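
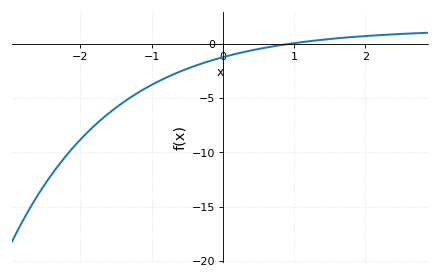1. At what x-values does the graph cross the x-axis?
0.922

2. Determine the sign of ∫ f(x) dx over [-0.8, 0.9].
negative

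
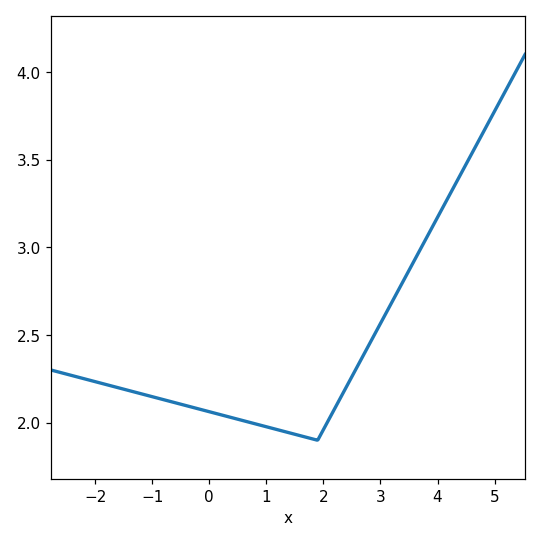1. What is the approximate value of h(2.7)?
2.4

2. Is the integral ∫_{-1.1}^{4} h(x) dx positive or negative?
positive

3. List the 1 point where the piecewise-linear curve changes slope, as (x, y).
(1.9, 1.9)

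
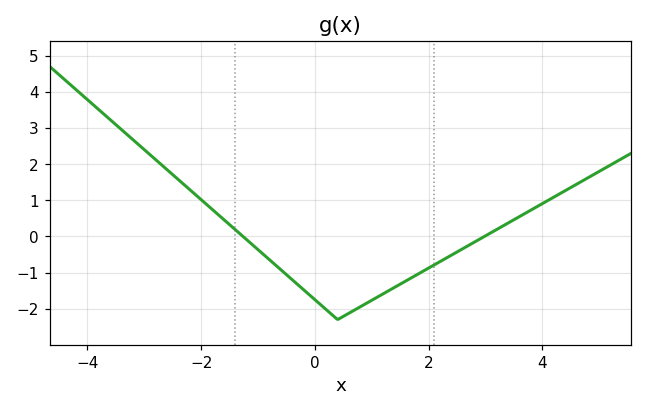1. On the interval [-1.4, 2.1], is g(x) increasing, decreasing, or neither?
neither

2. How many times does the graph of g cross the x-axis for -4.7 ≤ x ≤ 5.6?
2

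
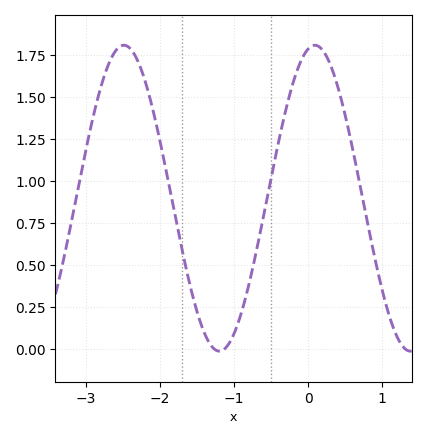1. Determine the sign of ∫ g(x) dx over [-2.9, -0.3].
positive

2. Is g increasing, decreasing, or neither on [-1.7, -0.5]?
neither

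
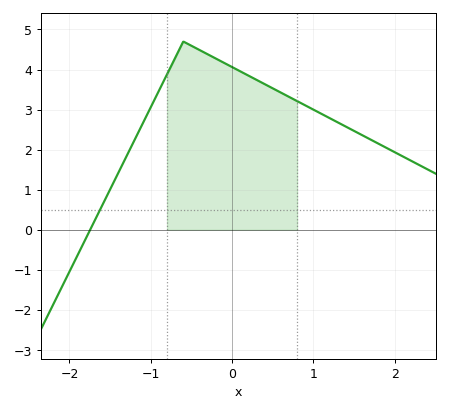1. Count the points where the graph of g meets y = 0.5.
1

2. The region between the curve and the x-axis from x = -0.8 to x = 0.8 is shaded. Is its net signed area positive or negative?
positive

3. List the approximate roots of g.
-1.75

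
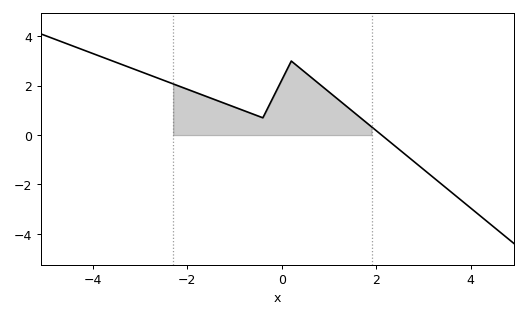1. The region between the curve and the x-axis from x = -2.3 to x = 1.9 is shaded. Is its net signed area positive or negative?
positive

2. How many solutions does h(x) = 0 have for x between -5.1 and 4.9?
1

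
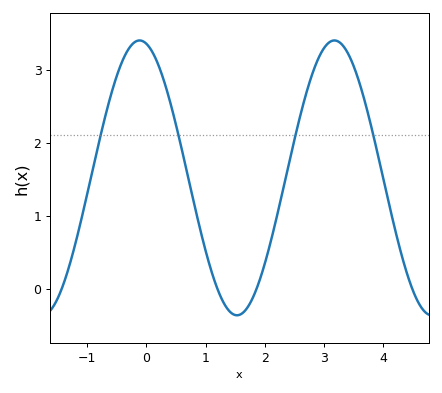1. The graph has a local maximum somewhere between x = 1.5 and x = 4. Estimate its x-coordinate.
3.2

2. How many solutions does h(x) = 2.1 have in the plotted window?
4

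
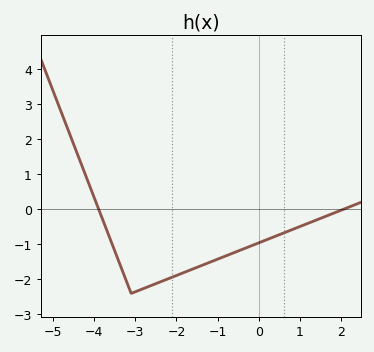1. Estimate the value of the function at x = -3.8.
-0.265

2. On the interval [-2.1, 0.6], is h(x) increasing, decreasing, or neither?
increasing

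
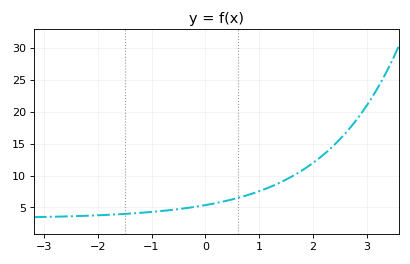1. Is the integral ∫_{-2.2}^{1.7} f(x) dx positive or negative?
positive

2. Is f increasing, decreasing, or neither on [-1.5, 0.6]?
increasing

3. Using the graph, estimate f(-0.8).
4.5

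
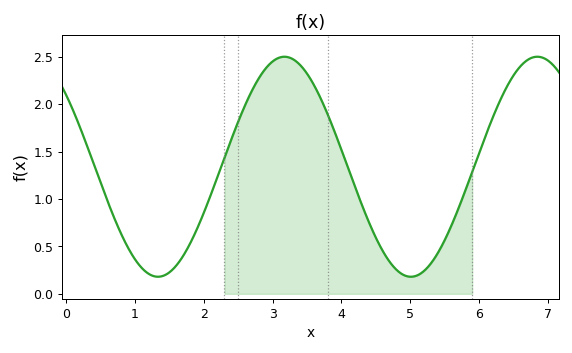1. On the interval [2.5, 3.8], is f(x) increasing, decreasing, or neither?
neither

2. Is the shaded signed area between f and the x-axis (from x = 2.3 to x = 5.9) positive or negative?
positive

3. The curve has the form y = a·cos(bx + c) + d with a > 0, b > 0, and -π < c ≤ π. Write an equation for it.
y = 1.16cos(1.71x + 0.86) + 1.34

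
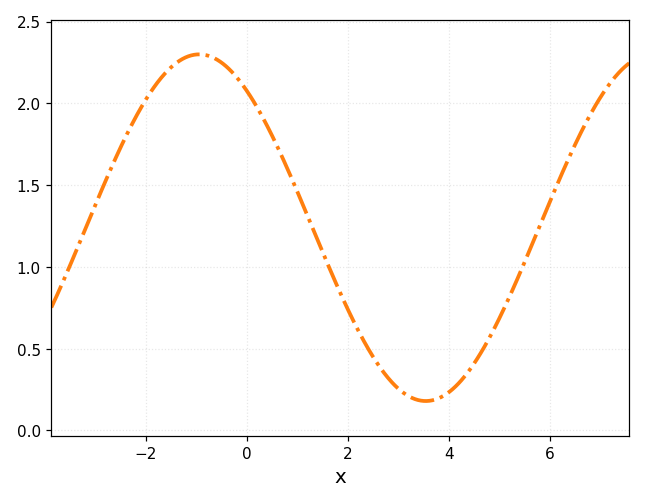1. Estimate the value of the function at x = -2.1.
1.95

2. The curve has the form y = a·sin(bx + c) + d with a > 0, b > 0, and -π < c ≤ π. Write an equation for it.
y = 1.06sin(0.7x + 2.2) + 1.24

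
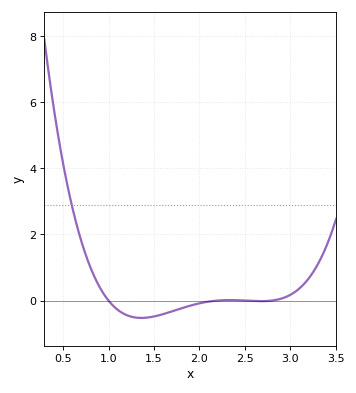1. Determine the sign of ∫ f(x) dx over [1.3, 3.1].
negative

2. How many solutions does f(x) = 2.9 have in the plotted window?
1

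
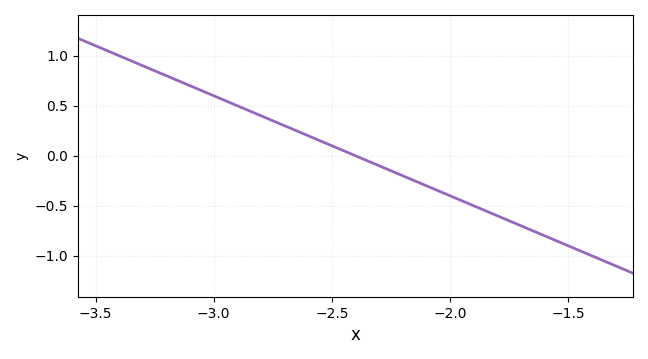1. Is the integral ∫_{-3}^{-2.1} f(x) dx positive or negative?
positive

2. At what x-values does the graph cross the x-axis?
-2.4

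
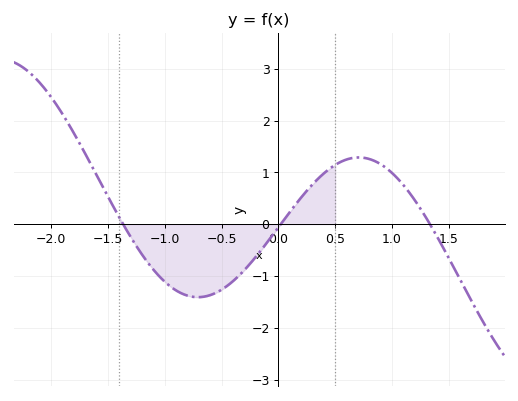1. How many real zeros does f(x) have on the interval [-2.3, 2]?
3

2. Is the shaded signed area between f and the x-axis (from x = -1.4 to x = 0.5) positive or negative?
negative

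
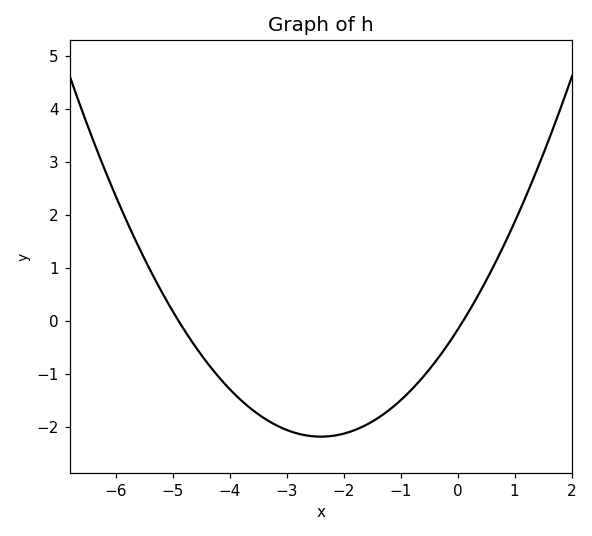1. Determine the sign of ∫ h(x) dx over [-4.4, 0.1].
negative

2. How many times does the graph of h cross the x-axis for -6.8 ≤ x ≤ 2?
2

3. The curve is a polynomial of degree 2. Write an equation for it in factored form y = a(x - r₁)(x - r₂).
y = 0.35(x + 4.9)(x - 0.1)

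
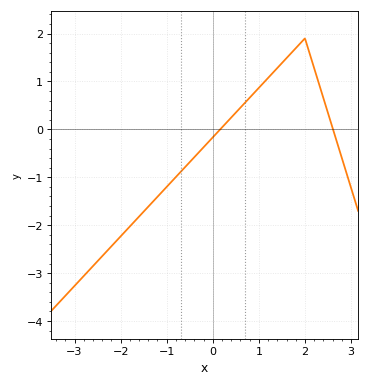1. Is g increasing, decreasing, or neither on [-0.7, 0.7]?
increasing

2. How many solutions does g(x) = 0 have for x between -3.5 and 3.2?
2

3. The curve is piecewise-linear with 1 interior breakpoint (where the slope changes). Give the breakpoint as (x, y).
(2, 1.9)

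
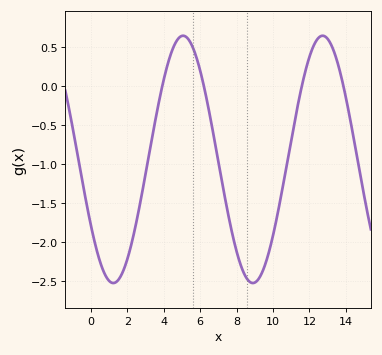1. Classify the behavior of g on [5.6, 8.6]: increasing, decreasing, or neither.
decreasing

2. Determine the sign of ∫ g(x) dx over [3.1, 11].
negative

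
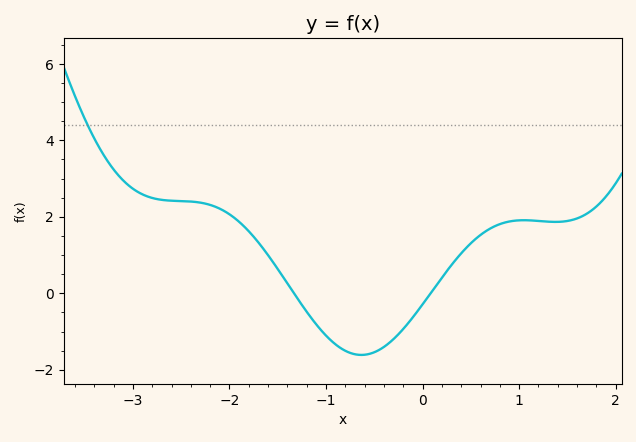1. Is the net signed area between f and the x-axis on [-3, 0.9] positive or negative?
positive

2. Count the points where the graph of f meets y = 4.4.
1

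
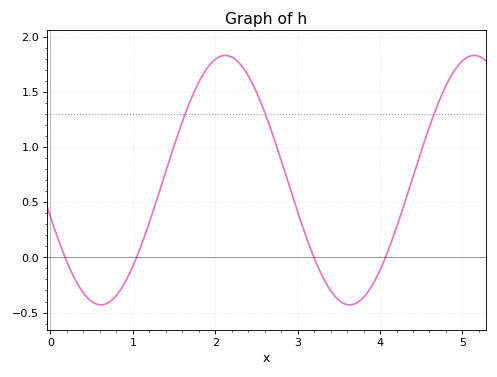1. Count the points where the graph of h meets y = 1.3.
3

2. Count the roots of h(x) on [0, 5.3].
4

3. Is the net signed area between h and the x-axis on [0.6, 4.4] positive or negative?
positive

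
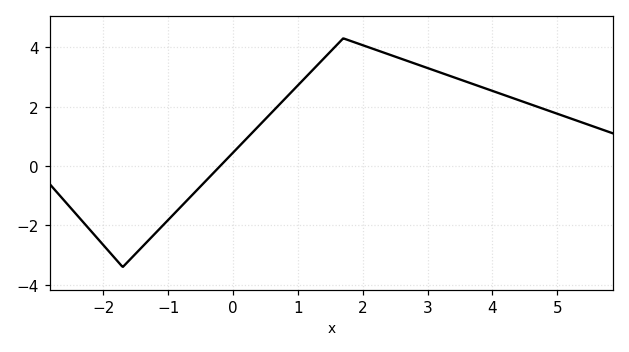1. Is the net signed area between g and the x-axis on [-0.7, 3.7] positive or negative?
positive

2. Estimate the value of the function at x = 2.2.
3.92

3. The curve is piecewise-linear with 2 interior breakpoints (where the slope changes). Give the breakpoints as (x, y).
(-1.7, -3.4); (1.7, 4.3)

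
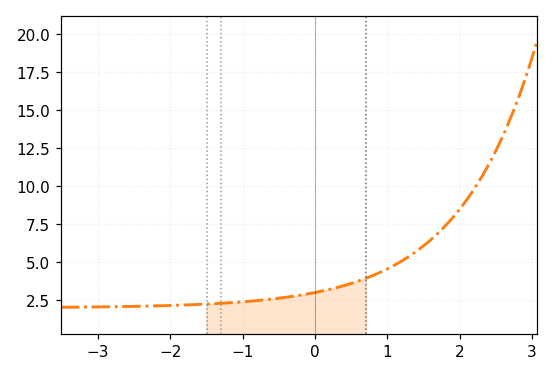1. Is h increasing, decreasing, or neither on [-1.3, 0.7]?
increasing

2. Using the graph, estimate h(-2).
2.16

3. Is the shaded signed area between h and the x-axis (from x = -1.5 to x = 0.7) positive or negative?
positive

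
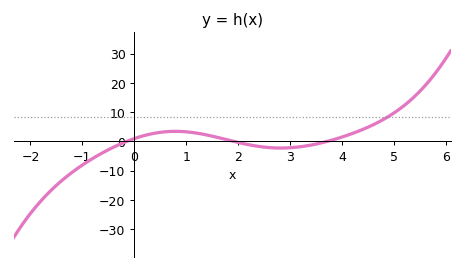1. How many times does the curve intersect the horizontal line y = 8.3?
1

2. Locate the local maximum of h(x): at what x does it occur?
0.8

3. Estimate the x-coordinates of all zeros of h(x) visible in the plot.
-0.2, 2, 3.8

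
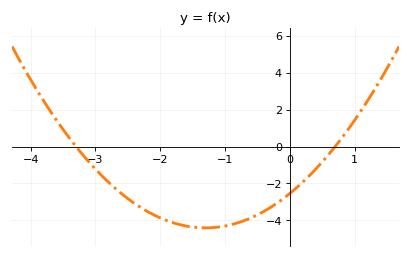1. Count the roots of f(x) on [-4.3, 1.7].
2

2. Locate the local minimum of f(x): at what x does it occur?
-1.3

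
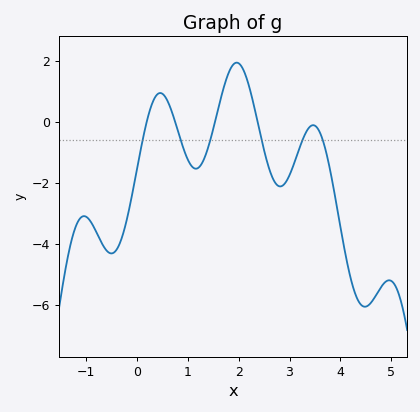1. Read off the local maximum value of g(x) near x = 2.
1.94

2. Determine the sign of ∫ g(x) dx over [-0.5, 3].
negative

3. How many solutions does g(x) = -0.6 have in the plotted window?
6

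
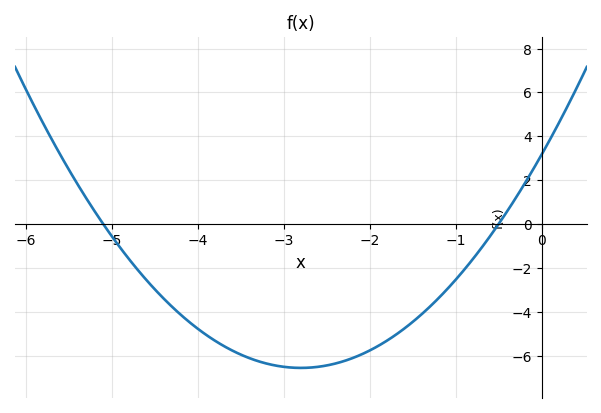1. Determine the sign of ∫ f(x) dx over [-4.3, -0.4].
negative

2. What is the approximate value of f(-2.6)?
-6.51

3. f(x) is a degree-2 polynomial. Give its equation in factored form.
y = 1.24(x + 5.1)(x + 0.5)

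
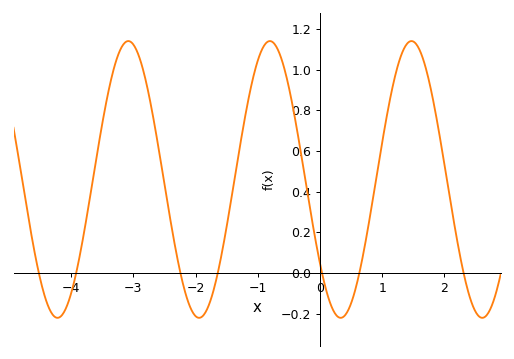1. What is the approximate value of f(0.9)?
0.46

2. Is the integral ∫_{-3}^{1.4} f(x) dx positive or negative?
positive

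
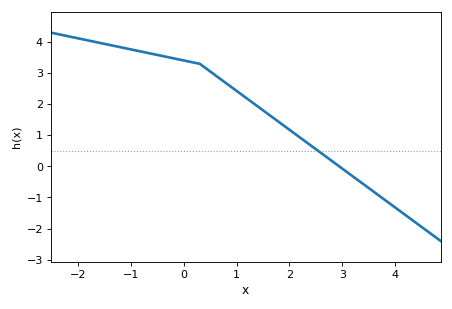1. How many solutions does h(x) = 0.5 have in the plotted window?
1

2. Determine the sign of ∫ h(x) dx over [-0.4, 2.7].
positive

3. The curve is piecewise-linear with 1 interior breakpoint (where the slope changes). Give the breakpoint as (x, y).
(0.3, 3.3)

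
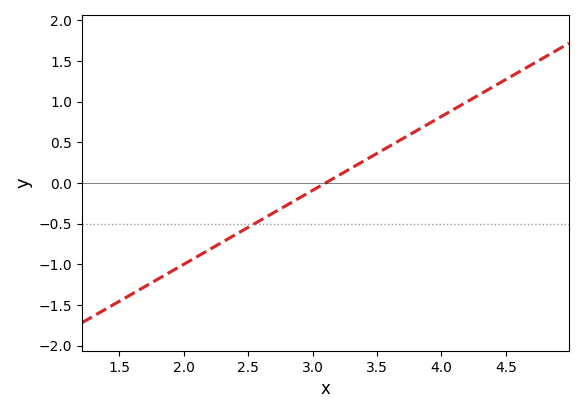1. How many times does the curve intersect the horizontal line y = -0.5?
1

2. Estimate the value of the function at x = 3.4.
0.273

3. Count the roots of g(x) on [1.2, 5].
1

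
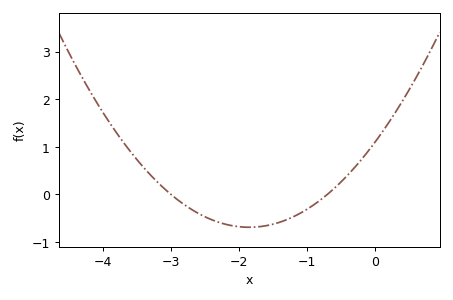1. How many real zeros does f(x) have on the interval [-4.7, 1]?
2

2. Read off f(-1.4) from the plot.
-0.582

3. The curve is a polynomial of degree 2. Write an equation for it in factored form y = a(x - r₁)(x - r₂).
y = 0.52(x + 3)(x + 0.7)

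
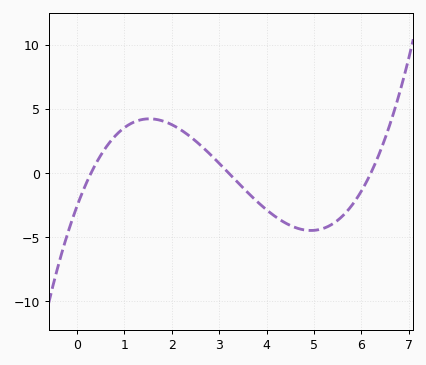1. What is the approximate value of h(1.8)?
4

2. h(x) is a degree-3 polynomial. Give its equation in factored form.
y = 0.44(x - 0.3)(x - 3.2)(x - 6.2)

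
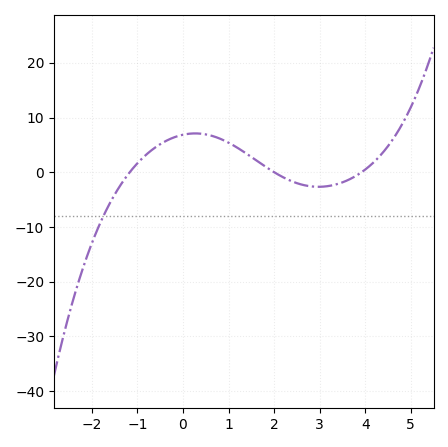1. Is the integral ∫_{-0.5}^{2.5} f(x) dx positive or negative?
positive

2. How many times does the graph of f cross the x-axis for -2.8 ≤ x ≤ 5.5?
3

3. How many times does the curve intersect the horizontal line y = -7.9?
1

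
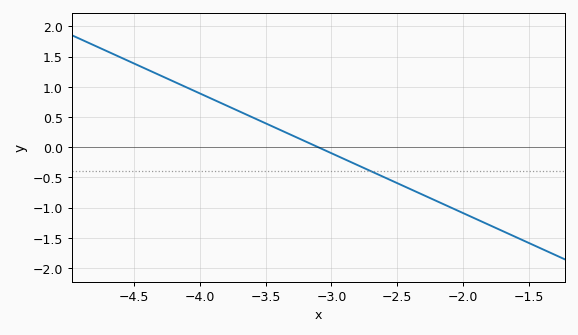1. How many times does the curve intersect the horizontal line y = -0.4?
1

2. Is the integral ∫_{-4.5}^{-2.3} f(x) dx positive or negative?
positive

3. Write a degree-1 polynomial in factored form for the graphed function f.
y = -0.99(x + 3.1)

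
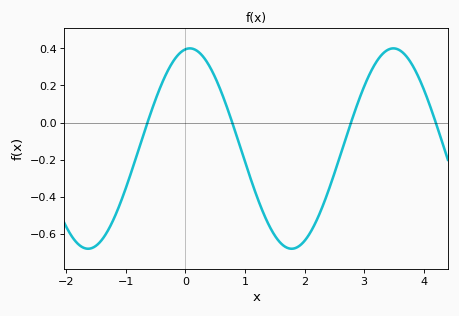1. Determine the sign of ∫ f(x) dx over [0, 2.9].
negative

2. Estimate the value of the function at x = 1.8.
-0.68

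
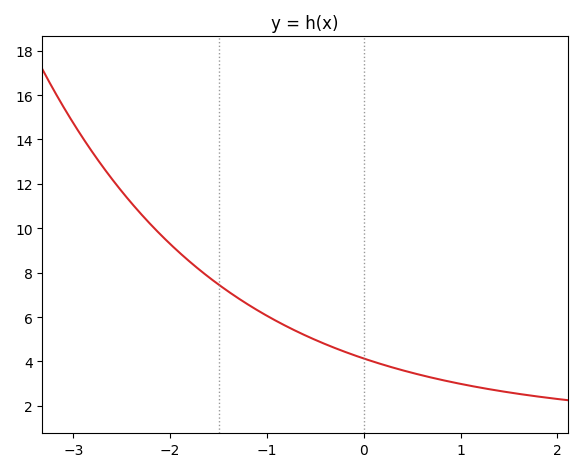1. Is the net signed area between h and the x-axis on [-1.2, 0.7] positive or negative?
positive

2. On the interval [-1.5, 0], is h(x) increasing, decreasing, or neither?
decreasing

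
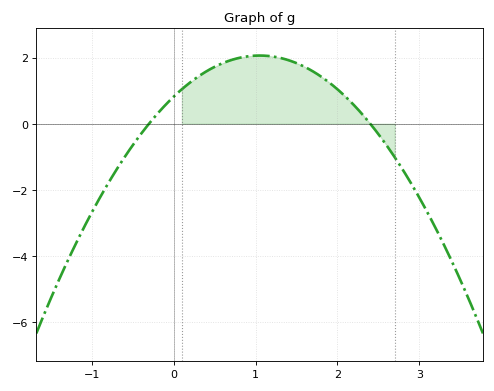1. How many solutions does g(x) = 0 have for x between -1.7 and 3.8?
2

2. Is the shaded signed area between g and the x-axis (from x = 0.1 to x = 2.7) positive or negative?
positive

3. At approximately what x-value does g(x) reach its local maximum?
1.05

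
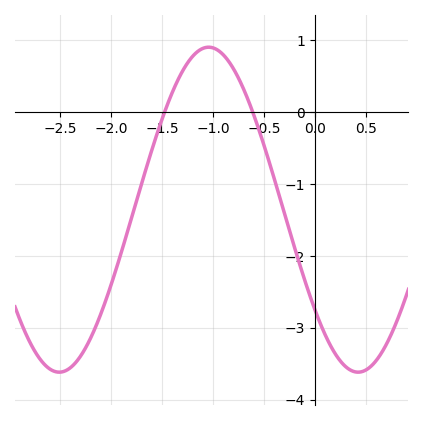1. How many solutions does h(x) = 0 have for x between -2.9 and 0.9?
2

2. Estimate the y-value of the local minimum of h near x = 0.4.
-3.62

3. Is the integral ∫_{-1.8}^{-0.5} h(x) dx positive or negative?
positive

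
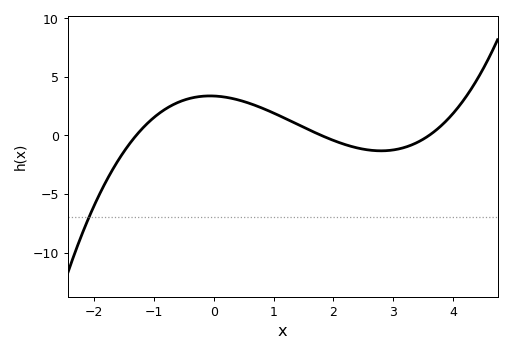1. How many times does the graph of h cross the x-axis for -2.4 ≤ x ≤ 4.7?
3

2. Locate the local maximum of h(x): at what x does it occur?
-0.1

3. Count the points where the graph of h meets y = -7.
1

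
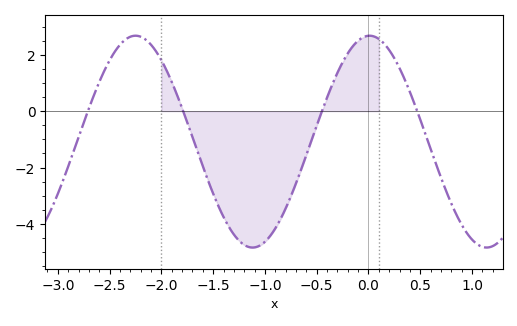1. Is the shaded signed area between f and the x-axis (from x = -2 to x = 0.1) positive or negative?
negative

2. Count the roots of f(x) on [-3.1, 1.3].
4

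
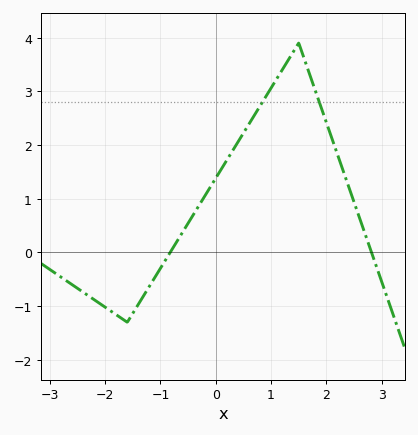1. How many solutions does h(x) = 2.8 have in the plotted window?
2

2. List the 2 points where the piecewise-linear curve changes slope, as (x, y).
(-1.6, -1.3); (1.5, 3.9)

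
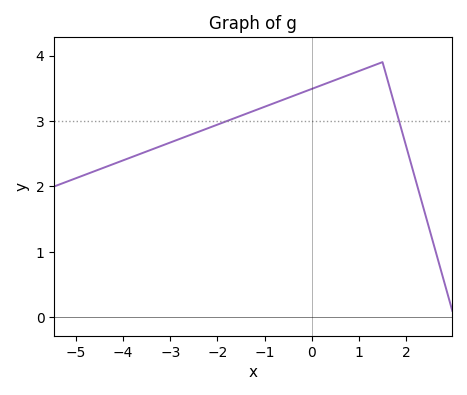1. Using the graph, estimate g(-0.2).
3.4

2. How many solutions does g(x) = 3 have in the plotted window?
2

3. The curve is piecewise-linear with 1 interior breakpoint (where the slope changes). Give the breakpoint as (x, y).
(1.5, 3.9)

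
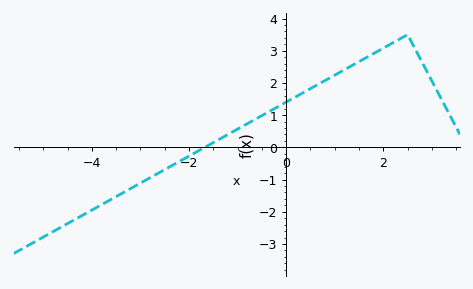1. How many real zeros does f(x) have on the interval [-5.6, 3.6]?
1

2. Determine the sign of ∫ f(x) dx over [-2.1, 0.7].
positive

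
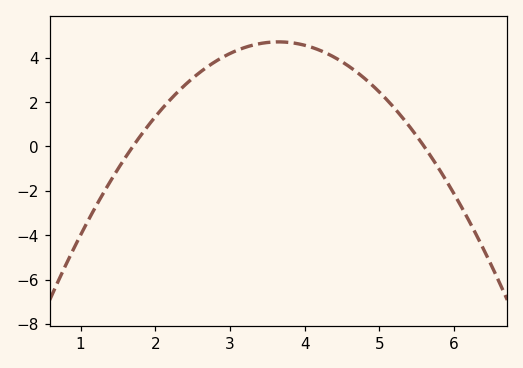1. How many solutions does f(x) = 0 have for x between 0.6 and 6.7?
2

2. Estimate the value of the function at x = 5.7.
-0.496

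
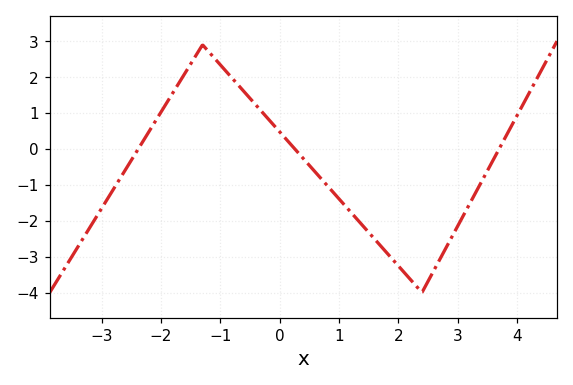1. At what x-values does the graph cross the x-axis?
-2.4, 0.2, 3.8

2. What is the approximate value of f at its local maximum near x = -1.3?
2.9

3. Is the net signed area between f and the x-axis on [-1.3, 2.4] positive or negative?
negative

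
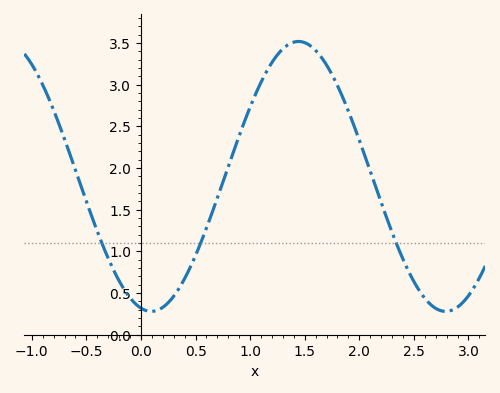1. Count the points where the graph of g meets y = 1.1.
3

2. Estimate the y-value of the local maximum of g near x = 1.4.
3.5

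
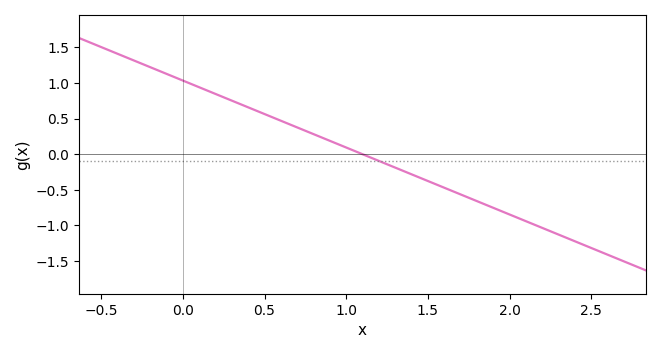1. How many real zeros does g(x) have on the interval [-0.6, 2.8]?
1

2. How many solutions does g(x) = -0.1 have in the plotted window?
1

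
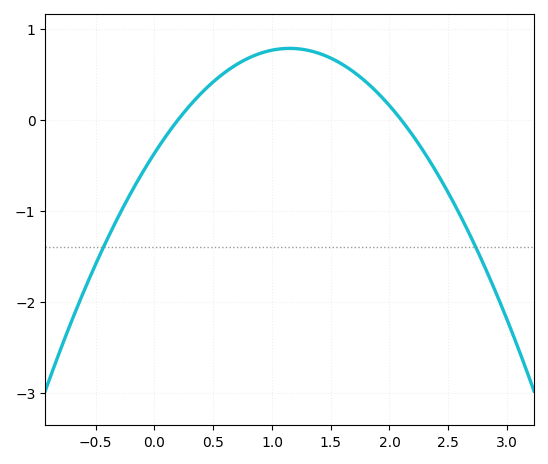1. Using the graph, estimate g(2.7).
-1.3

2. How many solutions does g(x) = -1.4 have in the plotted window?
2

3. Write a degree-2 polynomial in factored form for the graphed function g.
y = -0.87(x - 0.2)(x - 2.1)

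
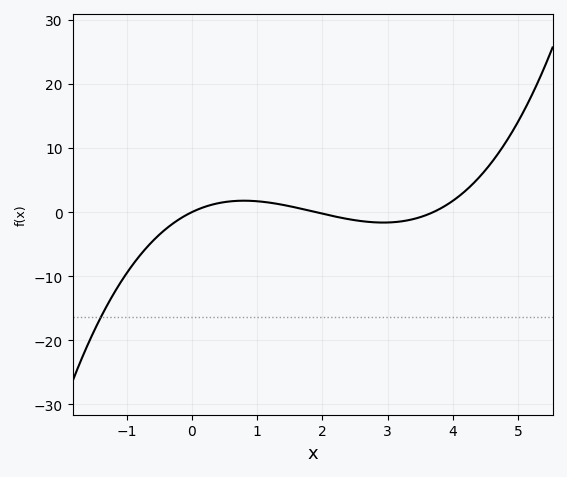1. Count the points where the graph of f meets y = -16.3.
1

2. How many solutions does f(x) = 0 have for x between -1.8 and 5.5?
3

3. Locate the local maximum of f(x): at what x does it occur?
0.798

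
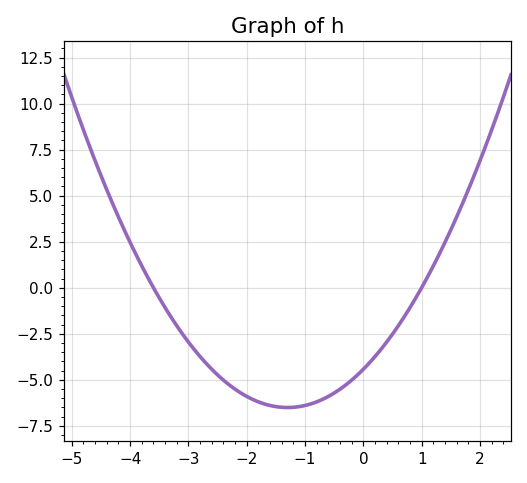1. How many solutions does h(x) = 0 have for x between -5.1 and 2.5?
2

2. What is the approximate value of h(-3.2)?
-2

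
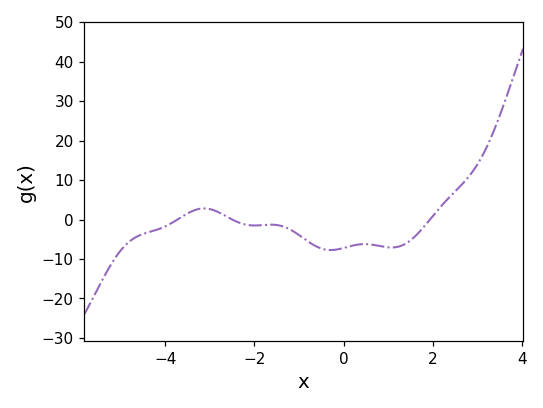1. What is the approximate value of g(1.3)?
-7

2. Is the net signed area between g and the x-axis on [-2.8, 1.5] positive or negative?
negative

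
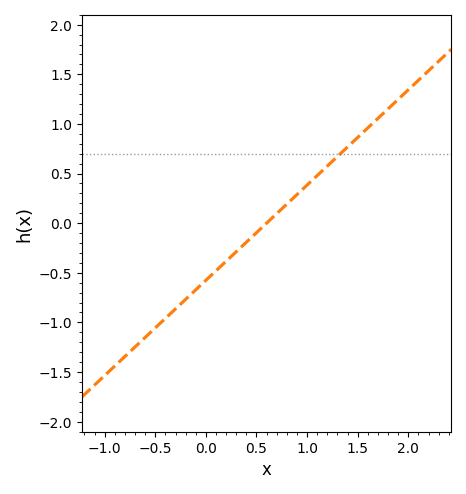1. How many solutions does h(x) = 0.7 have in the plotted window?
1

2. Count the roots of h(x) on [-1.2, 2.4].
1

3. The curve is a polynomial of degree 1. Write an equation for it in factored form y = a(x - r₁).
y = 0.96(x - 0.6)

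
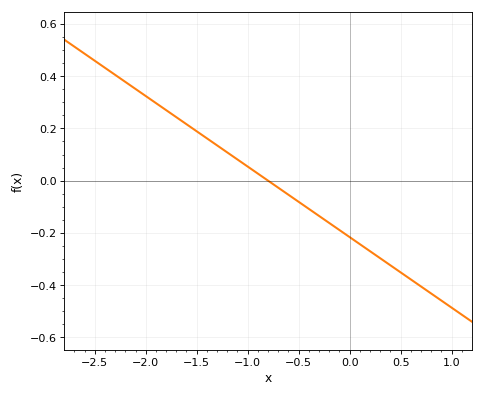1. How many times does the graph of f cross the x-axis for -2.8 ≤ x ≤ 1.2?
1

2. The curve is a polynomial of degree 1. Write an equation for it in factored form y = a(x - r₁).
y = -0.27(x + 0.8)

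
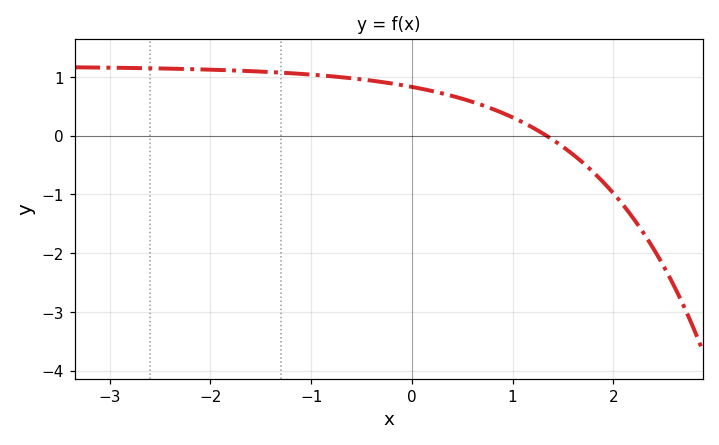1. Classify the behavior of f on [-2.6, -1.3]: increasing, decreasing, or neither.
decreasing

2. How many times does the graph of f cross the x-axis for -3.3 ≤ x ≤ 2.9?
1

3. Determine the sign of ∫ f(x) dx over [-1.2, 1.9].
positive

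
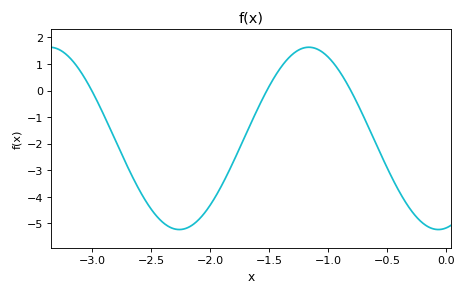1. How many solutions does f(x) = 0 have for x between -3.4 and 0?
3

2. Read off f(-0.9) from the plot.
0.712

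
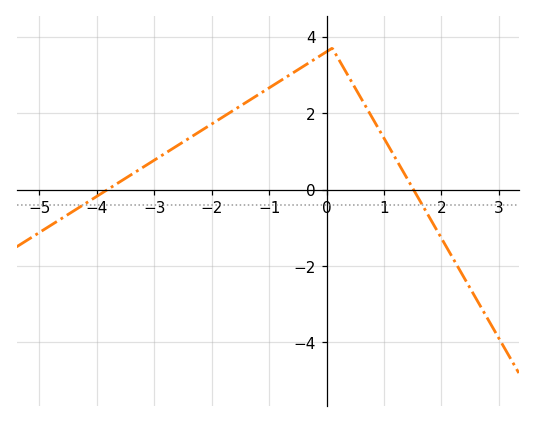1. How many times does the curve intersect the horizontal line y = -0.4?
2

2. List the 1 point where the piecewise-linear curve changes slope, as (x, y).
(0.1, 3.7)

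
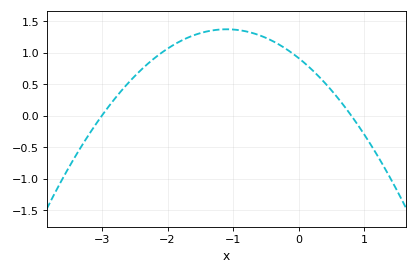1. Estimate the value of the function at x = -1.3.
1.35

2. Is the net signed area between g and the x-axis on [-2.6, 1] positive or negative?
positive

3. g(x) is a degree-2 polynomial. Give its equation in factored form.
y = -0.38(x + 3)(x - 0.8)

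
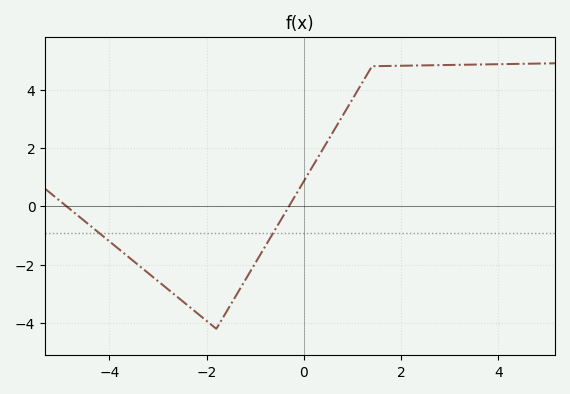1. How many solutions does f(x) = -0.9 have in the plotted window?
2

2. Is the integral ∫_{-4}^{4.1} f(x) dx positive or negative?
positive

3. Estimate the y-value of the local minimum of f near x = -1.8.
-4.2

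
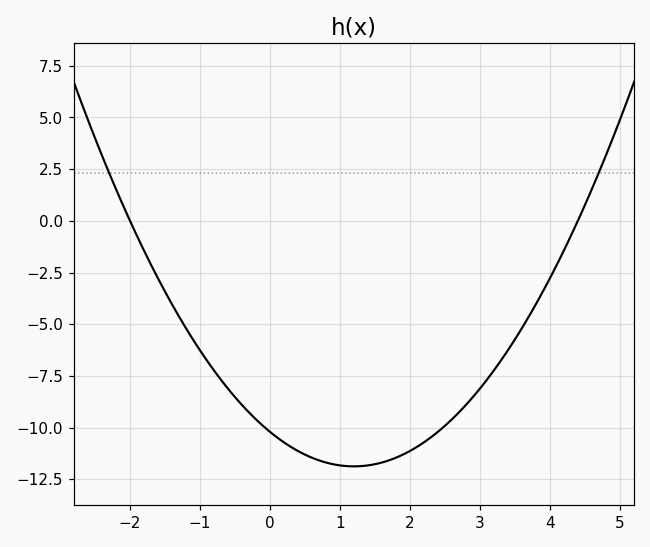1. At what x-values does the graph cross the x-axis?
-2, 4.4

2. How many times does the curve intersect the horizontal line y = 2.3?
2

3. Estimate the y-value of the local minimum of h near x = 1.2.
-12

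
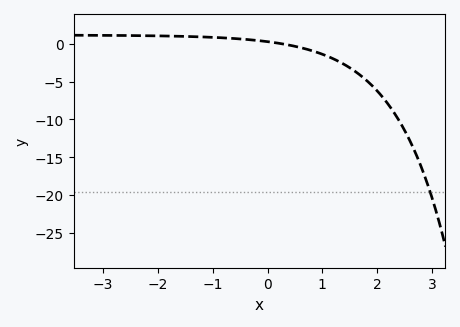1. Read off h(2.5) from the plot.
-11.5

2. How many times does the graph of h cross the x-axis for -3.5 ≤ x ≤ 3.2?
1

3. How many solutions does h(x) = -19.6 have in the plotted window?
1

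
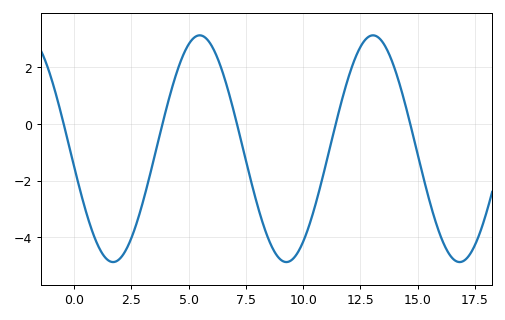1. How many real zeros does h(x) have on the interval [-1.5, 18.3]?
5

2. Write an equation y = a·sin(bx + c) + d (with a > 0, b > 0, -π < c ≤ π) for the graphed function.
y = 3.99sin(0.83x - 3) - 0.88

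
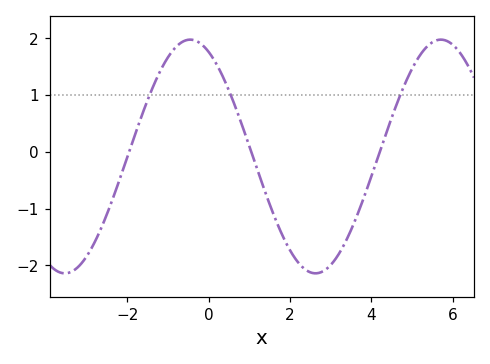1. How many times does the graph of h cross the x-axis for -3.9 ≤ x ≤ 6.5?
3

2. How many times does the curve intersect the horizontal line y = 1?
3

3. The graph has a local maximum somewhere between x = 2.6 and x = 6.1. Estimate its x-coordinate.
5.71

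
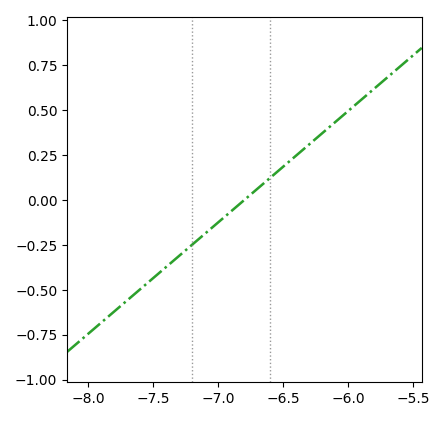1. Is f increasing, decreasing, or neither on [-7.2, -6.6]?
increasing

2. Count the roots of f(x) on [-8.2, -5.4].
1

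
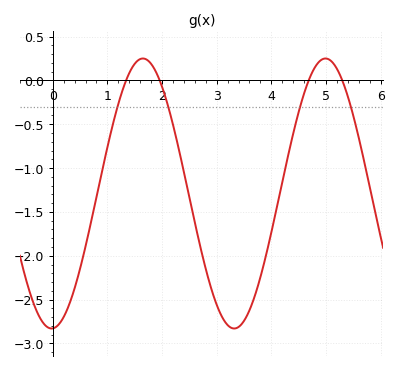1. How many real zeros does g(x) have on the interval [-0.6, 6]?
4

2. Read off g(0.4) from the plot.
-2.37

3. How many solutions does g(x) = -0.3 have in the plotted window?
4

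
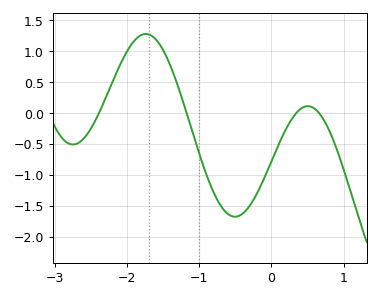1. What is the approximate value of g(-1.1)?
-0.28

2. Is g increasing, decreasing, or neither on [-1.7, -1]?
decreasing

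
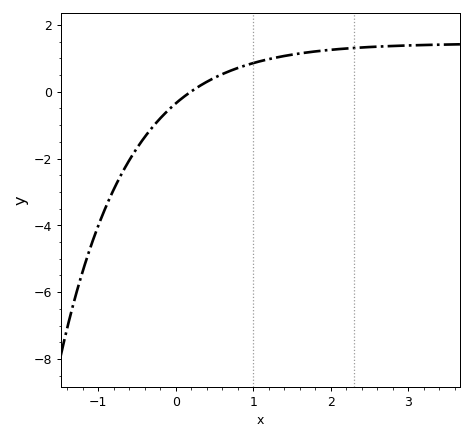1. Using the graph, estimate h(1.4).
1.07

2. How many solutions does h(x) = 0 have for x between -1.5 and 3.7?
1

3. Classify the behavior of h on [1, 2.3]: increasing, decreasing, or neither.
increasing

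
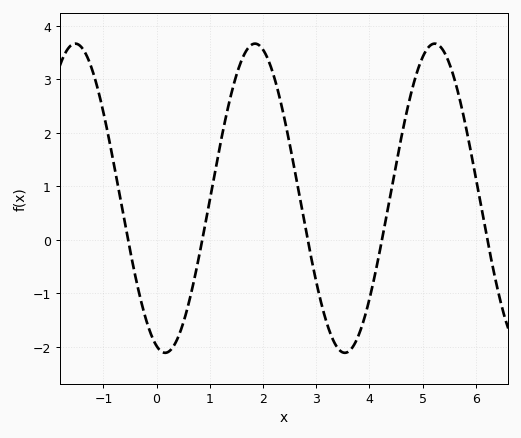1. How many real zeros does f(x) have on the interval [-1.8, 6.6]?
5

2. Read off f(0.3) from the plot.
-2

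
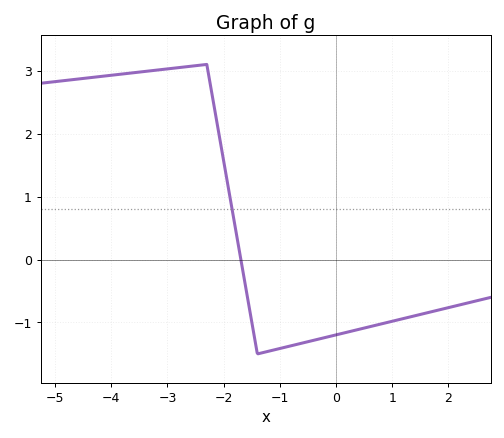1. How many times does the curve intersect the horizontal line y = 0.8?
1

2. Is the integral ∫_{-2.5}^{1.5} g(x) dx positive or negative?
negative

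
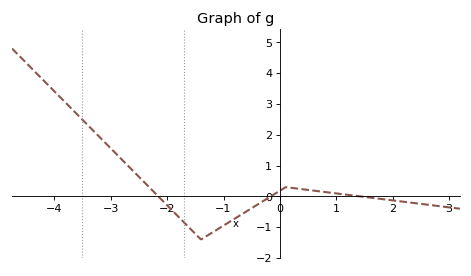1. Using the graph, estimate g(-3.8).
3.04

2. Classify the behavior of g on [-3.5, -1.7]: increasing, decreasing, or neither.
decreasing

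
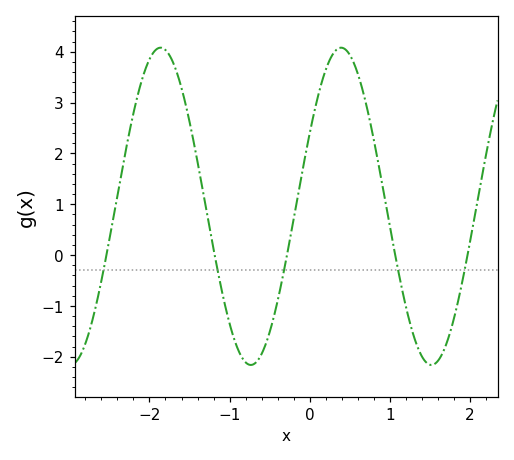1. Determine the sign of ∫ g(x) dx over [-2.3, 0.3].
positive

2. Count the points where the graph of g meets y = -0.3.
5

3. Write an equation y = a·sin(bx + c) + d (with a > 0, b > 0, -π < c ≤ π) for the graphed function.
y = 3.12sin(2.79x + 0.482) + 0.96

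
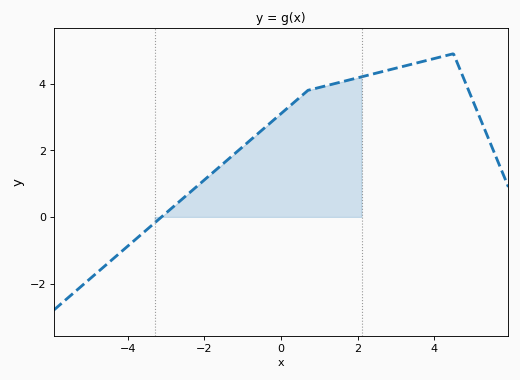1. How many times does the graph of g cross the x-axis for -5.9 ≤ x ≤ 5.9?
1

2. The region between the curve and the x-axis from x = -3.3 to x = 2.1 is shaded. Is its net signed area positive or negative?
positive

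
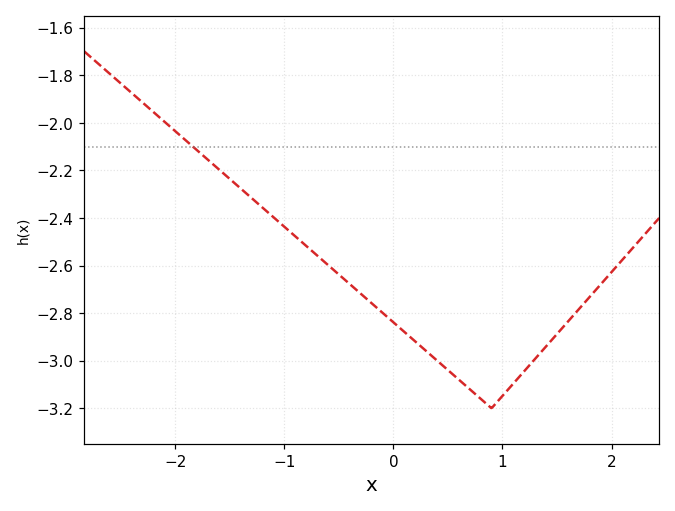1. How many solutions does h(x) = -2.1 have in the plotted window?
1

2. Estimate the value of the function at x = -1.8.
-2.11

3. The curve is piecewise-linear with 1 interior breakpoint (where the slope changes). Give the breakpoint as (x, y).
(0.9, -3.2)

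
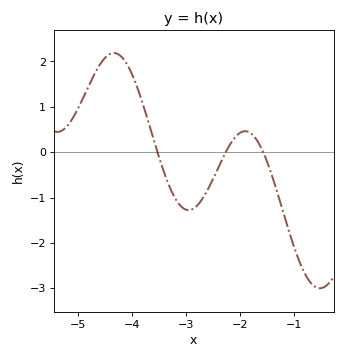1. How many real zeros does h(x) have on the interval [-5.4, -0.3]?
3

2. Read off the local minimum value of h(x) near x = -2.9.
-1.28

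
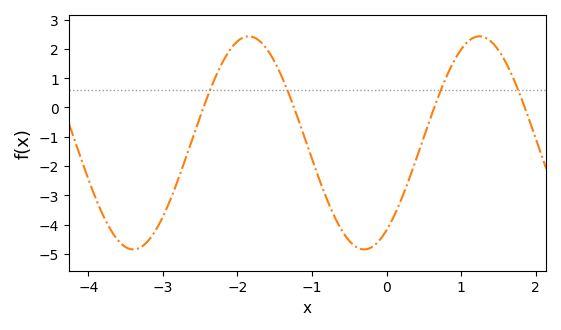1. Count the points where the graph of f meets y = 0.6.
4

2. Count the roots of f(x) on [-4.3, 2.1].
4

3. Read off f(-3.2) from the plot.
-4.6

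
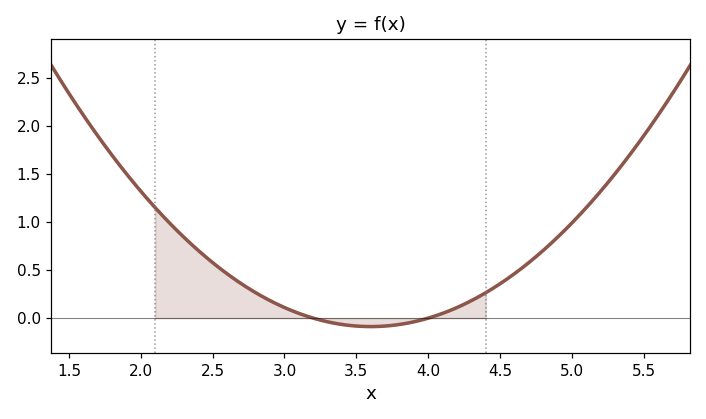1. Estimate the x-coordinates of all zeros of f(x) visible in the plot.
3.2, 4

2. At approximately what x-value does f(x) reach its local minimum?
3.6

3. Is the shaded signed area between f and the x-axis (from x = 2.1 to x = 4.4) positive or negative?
positive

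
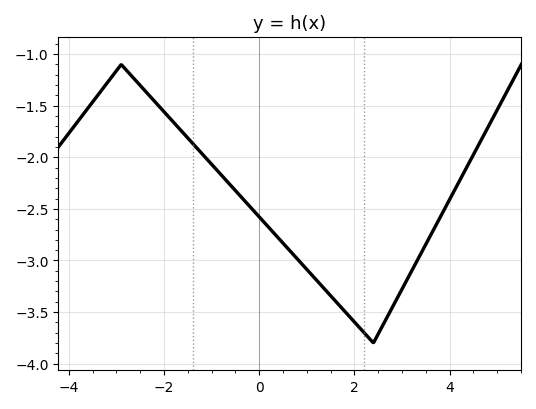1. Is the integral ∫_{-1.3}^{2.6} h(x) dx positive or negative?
negative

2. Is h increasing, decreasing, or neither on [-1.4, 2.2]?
decreasing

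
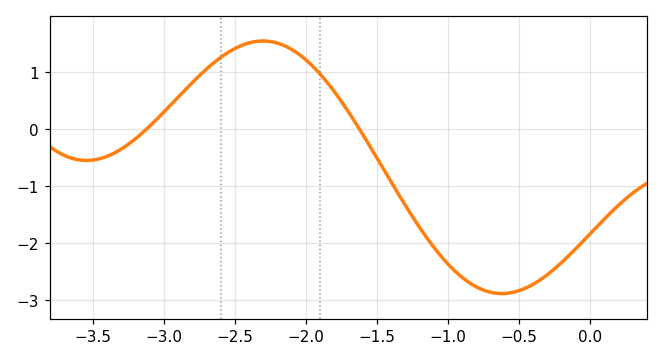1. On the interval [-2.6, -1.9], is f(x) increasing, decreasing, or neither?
neither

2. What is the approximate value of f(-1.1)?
-2.07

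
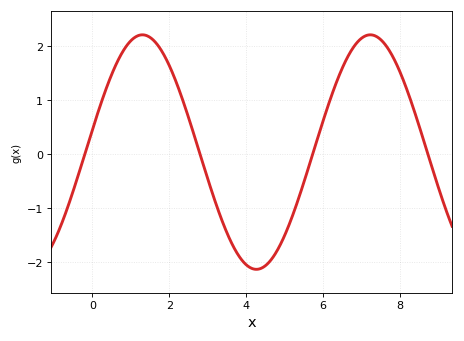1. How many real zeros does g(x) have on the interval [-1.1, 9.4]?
4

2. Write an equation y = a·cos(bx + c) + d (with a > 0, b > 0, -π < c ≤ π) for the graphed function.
y = 2.17cos(1.1x - 1.4) + 0.04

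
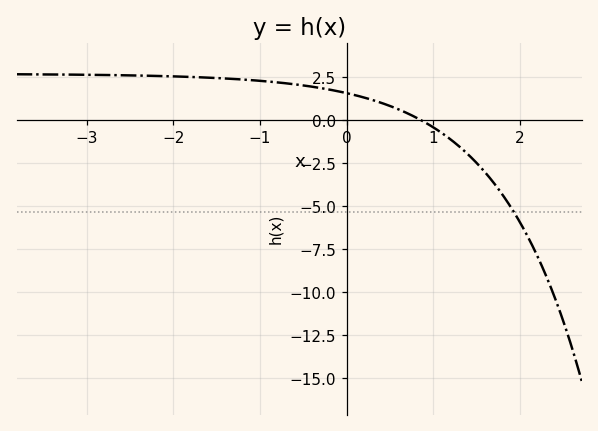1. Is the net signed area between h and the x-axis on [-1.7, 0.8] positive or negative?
positive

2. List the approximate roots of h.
0.9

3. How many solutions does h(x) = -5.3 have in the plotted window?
1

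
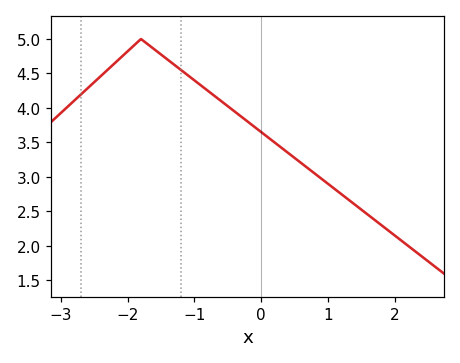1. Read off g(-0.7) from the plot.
4.17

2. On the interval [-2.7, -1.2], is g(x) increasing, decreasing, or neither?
neither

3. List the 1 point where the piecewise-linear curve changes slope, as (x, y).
(-1.8, 5)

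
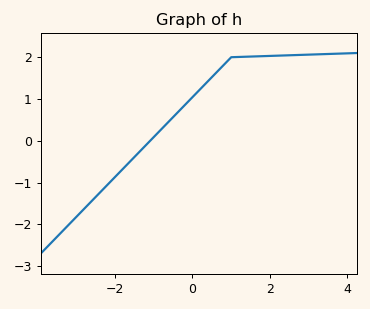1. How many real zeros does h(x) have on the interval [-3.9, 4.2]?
1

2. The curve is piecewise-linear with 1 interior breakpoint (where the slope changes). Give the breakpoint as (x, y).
(1, 2)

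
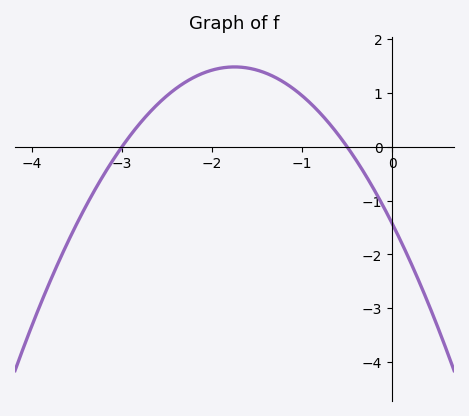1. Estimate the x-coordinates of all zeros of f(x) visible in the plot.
-3, -0.5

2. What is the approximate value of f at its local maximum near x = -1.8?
1.48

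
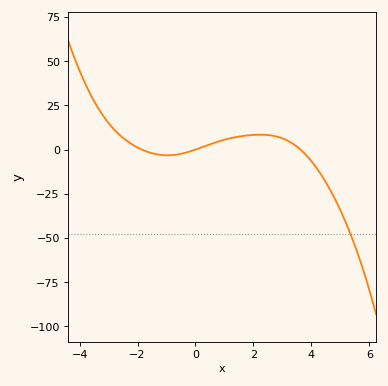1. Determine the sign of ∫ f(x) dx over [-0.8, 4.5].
positive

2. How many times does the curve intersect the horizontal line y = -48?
1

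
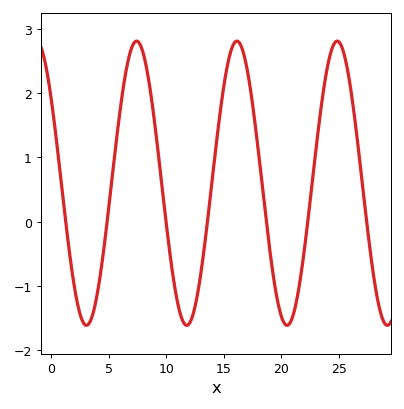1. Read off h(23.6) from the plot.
1.9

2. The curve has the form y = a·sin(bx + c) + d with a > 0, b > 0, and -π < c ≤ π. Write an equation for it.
y = 2.21sin(0.72x + 2.5) + 0.6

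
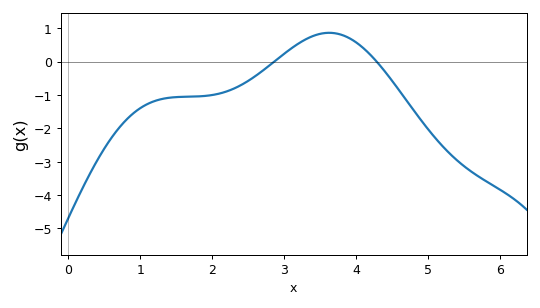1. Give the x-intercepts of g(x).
2.9, 4.3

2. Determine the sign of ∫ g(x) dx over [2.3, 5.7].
negative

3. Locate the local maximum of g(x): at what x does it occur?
3.6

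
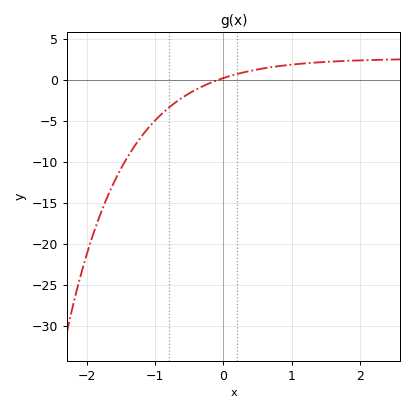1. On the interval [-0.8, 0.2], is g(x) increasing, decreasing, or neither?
increasing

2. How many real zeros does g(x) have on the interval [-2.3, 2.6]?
1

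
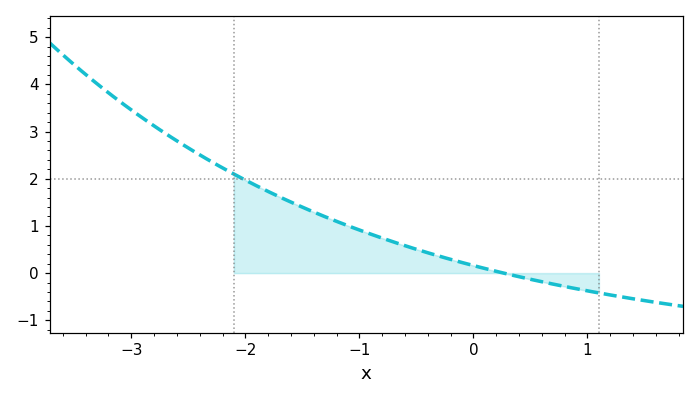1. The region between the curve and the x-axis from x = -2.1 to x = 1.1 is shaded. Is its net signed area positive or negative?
positive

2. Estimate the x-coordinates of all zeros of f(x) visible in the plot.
0.265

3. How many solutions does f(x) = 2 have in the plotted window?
1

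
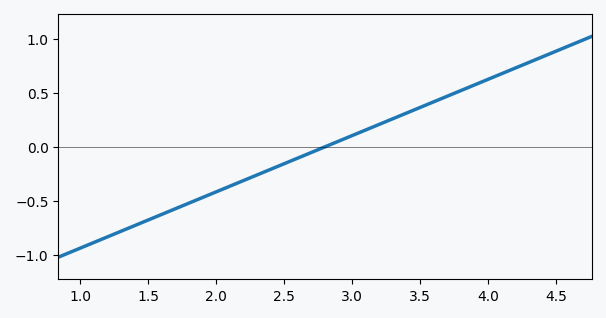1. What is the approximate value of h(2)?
-0.416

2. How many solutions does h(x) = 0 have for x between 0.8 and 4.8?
1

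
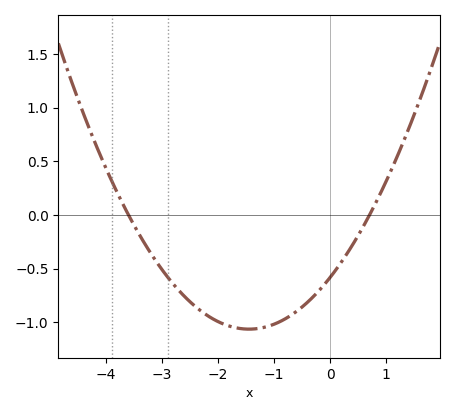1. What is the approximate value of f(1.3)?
0.676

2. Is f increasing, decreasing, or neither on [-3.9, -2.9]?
decreasing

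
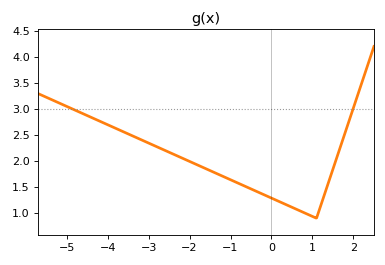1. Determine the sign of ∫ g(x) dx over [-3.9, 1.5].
positive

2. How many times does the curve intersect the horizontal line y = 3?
2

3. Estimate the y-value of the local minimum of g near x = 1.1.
0.9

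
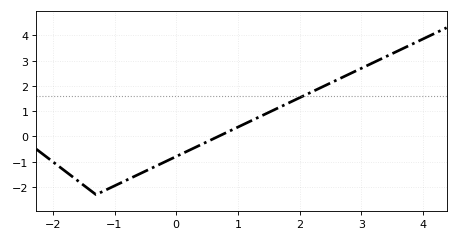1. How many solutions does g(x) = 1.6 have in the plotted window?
1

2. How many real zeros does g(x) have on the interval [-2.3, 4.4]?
1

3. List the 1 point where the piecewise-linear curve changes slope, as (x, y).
(-1.3, -2.3)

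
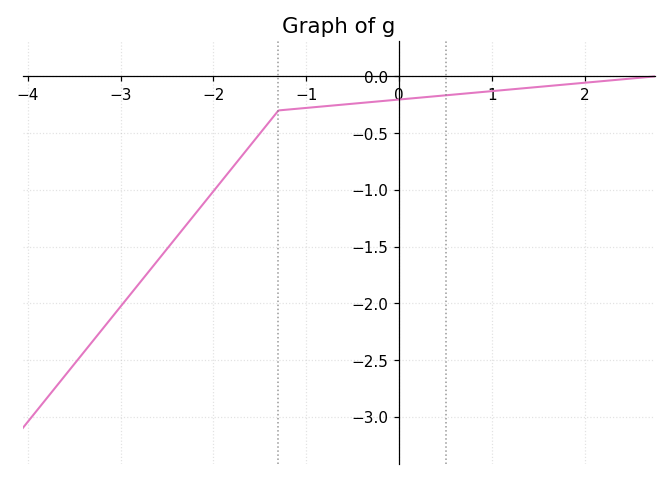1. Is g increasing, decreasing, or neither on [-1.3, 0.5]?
increasing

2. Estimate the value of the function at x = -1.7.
-0.7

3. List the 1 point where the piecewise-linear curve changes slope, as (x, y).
(-1.3, -0.3)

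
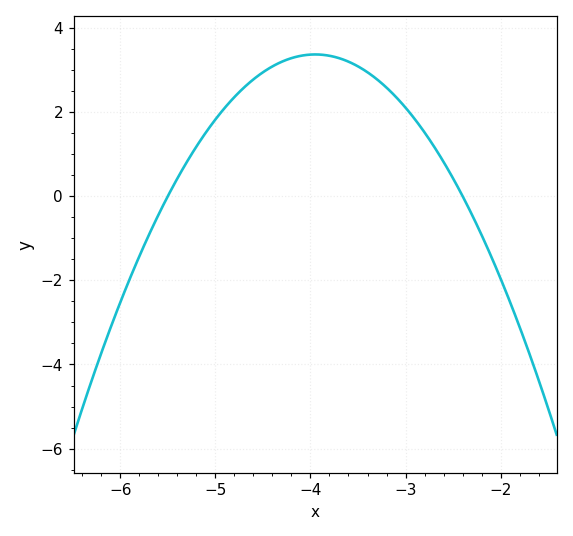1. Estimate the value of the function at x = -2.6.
0.812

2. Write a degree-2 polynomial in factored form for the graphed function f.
y = -1.4(x + 5.5)(x + 2.4)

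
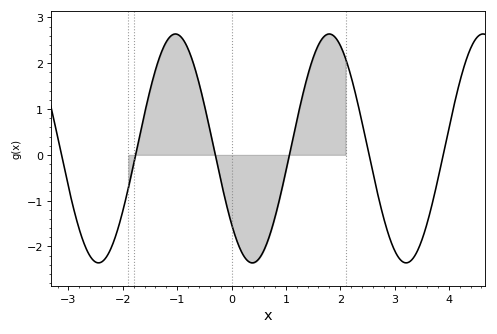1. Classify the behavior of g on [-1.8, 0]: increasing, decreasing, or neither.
neither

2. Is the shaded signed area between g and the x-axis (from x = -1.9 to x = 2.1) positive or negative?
positive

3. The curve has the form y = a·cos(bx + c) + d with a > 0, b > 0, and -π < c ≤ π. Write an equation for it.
y = 2.5cos(2.2x + 2.3) + 0.14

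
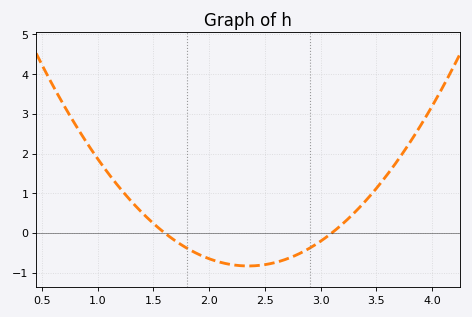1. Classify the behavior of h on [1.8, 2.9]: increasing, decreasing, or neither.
neither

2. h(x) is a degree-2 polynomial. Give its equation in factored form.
y = 1.48(x - 1.6)(x - 3.1)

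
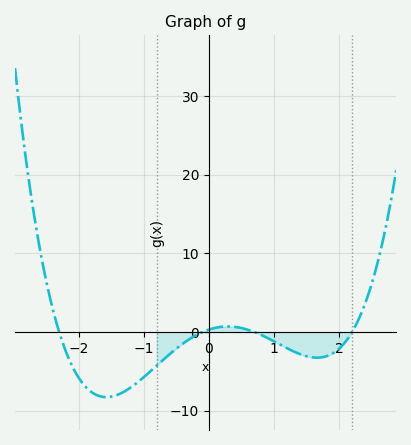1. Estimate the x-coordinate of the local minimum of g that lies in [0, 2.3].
1.7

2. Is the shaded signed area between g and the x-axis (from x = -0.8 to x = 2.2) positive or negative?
negative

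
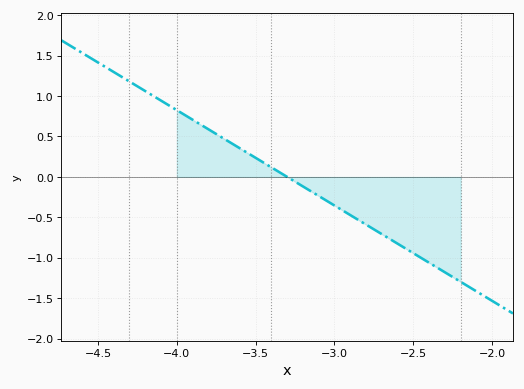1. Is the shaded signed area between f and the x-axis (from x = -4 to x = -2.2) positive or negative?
negative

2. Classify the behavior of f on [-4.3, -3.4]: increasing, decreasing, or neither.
decreasing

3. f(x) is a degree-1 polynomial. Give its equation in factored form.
y = -1.18(x + 3.3)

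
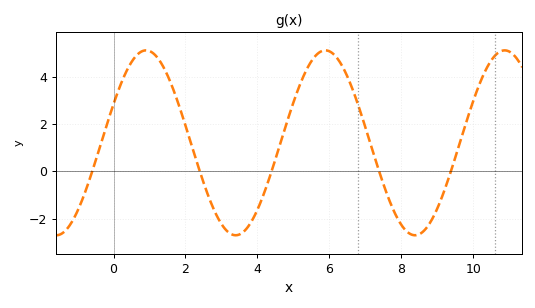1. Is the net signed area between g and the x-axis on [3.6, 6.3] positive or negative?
positive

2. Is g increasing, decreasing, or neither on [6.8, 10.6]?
neither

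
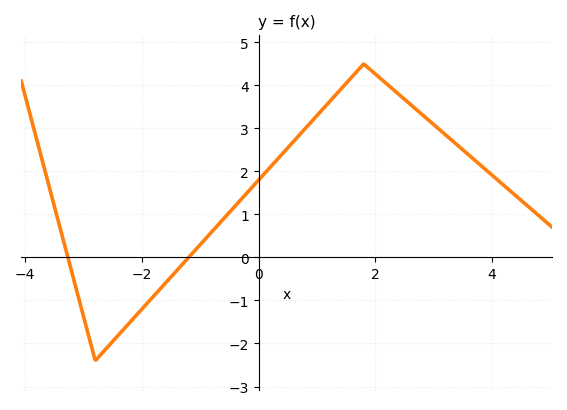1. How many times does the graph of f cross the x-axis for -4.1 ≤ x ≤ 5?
2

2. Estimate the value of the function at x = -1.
0.3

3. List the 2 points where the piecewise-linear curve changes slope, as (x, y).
(-2.8, -2.4); (1.8, 4.5)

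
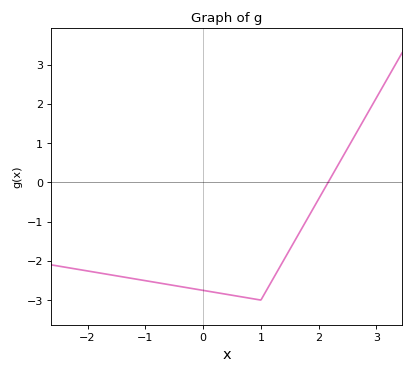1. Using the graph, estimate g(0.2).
-2.8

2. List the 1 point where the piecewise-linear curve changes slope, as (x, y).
(1, -3)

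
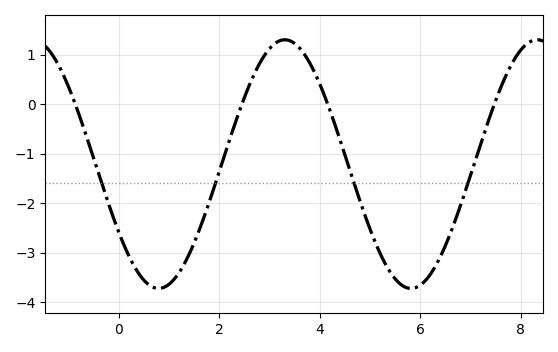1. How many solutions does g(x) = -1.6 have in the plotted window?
4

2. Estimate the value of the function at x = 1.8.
-1.98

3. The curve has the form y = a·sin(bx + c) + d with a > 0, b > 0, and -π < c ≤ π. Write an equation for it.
y = 2.51sin(1.25x - 2.56) - 1.21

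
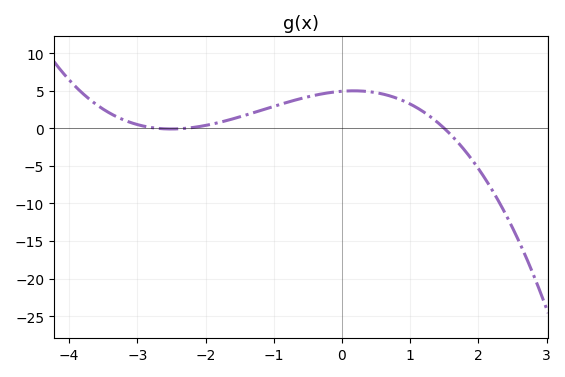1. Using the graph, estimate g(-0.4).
4.4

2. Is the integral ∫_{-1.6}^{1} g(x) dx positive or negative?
positive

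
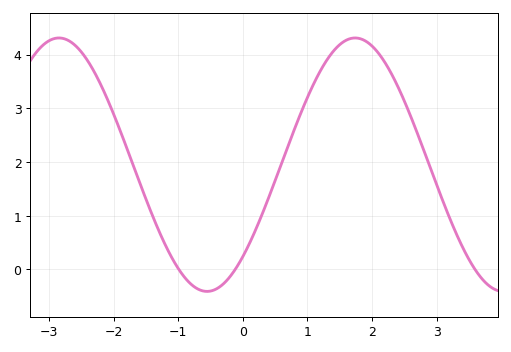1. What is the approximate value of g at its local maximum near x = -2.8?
4.3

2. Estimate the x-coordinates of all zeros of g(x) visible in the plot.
-1, -0.1, 3.6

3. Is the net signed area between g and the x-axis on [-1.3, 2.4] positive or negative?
positive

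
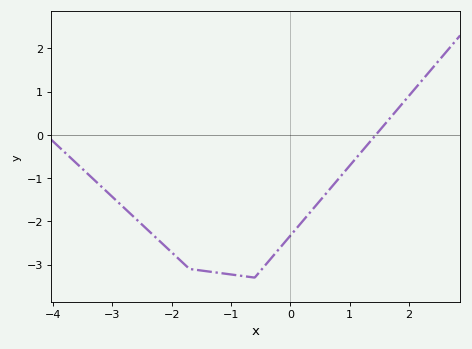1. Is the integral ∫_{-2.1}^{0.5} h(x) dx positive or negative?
negative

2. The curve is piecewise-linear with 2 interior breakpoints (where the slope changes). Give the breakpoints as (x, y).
(-1.7, -3.1); (-0.6, -3.3)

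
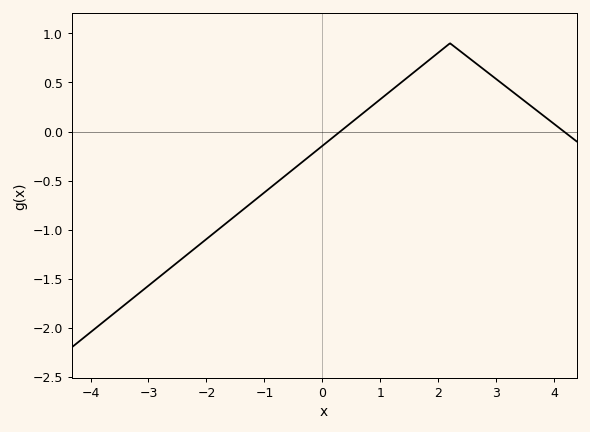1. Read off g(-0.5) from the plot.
-0.383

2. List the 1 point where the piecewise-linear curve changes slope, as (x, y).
(2.2, 0.9)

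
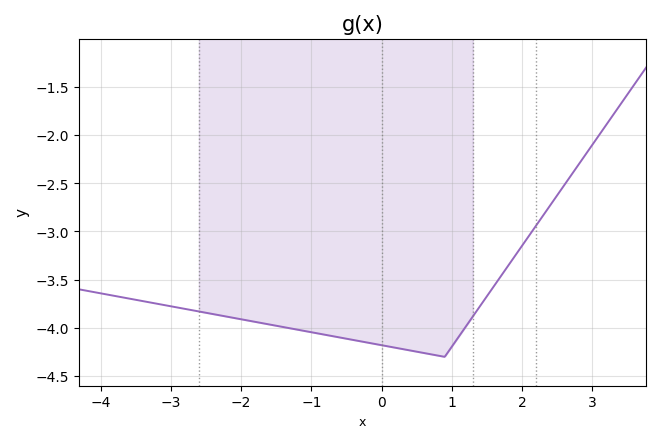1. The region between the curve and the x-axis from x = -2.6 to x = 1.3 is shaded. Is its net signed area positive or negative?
negative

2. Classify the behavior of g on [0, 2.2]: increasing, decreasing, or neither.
neither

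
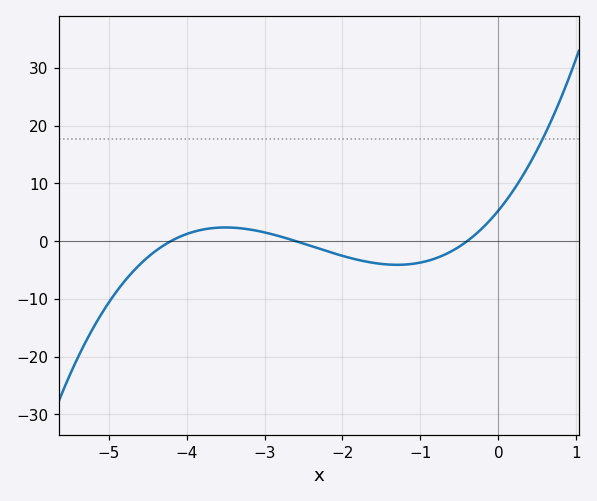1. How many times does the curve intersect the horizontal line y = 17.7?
1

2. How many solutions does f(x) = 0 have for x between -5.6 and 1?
3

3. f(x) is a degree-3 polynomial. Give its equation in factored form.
y = 1.21(x + 4.2)(x + 2.6)(x + 0.4)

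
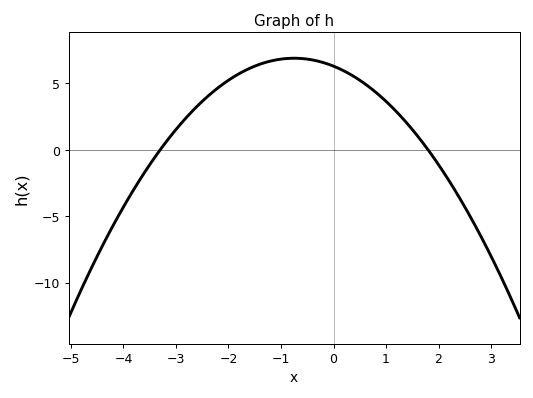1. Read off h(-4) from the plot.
-4.5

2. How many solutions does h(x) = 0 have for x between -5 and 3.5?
2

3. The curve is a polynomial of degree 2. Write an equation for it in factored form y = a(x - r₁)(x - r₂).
y = -1.06(x + 3.3)(x - 1.8)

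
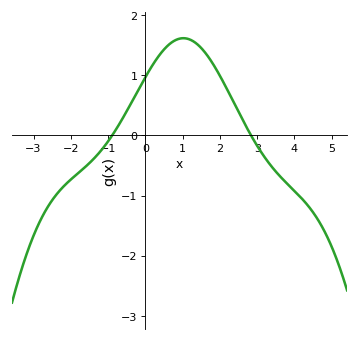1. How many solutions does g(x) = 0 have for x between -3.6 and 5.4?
2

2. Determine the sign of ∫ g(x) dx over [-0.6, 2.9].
positive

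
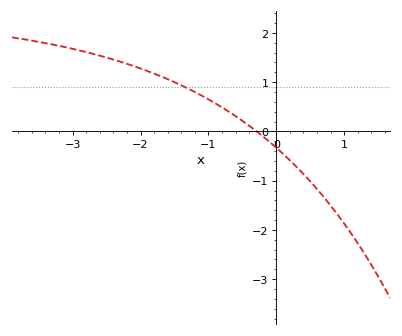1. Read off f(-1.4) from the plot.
0.9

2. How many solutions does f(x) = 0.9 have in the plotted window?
1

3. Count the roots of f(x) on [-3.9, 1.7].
1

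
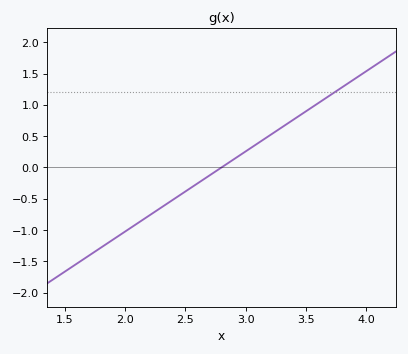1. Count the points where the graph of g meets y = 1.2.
1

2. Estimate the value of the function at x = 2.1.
-0.9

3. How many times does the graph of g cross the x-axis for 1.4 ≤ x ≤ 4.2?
1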